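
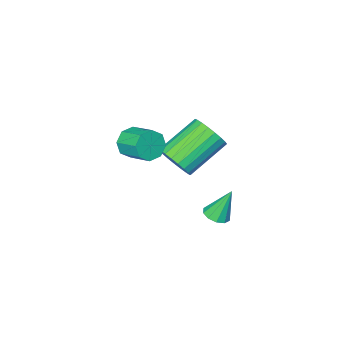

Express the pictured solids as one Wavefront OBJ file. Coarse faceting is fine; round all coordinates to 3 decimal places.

v 0.455 2.175 -1.869
v 0.886 2.186 -1.171
v -0.765 2.235 -0.153
v -1.195 2.225 -0.851
v 0.854 2.518 -1.239
v -0.797 2.568 -0.222
v 0.753 2.791 -1.417
v -0.898 2.841 -0.399
v 0.6 2.958 -1.672
v -1.051 3.008 -0.654
v 0.423 2.989 -1.961
v -1.228 3.039 -0.944
v 0.251 2.88 -2.235
v -1.4 2.929 -1.217
v 0.115 2.649 -2.445
v -1.536 2.698 -1.427
v 0.037 2.336 -2.556
v -1.614 2.385 -1.538
v 0.032 1.995 -2.547
v -1.619 2.044 -1.53
v 0.1 1.685 -2.422
v -1.551 1.735 -1.404
v 0.23 1.46 -2.201
v -1.421 1.51 -1.183
v 0.398 1.359 -1.922
v -1.253 1.409 -0.904
v 0.577 1.399 -1.634
v -1.074 1.448 -0.617
v 0.734 1.573 -1.387
v -0.917 1.623 -0.37
v 0.844 1.851 -1.223
v -0.807 1.901 -0.206
v 2.555 2.432 0.427
v 2.832 2.22 0.999
v 2.761 3.275 1.425
v 2.485 3.488 0.853
v 3.181 2.38 0.66
v 3.11 3.435 1.086
v 3.165 2.571 0.185
v 3.094 3.626 0.611
v 2.791 2.681 -0.149
v 2.72 3.736 0.277
v 2.279 2.645 -0.145
v 2.208 3.7 0.281
v 1.93 2.485 0.194
v 1.859 3.54 0.62
v 1.946 2.294 0.669
v 1.875 3.349 1.095
v 2.32 2.184 1.003
v 2.249 3.239 1.429
v -0.508 3.499 -4.491
v 0.013 3.651 -4.355
v -0.952 3.821 -3.149
v -0.151 3.93 -4.477
v -0.452 4.044 -4.604
v -0.775 3.95 -4.688
v -0.995 3.684 -4.697
v -1.03 3.346 -4.627
v -0.865 3.067 -4.505
v -0.564 2.953 -4.378
v -0.242 3.047 -4.294
v -0.021 3.314 -4.286
f 2 1 5
f 2 5 3
f 3 5 6
f 3 6 4
f 5 1 7
f 5 7 6
f 6 7 8
f 6 8 4
f 7 1 9
f 7 9 8
f 8 9 10
f 8 10 4
f 9 1 11
f 9 11 10
f 10 11 12
f 10 12 4
f 11 1 13
f 11 13 12
f 12 13 14
f 12 14 4
f 13 1 15
f 13 15 14
f 14 15 16
f 14 16 4
f 15 1 17
f 15 17 16
f 16 17 18
f 16 18 4
f 17 1 19
f 17 19 18
f 18 19 20
f 18 20 4
f 19 1 21
f 19 21 20
f 20 21 22
f 20 22 4
f 21 1 23
f 21 23 22
f 22 23 24
f 22 24 4
f 23 1 25
f 23 25 24
f 24 25 26
f 24 26 4
f 25 1 27
f 25 27 26
f 26 27 28
f 26 28 4
f 27 1 29
f 27 29 28
f 28 29 30
f 28 30 4
f 29 1 31
f 29 31 30
f 30 31 32
f 30 32 4
f 31 1 2
f 31 2 32
f 32 2 3
f 32 3 4
f 34 33 37
f 34 37 35
f 35 37 38
f 35 38 36
f 37 33 39
f 37 39 38
f 38 39 40
f 38 40 36
f 39 33 41
f 39 41 40
f 40 41 42
f 40 42 36
f 41 33 43
f 41 43 42
f 42 43 44
f 42 44 36
f 43 33 45
f 43 45 44
f 44 45 46
f 44 46 36
f 45 33 47
f 45 47 46
f 46 47 48
f 46 48 36
f 47 33 49
f 47 49 48
f 48 49 50
f 48 50 36
f 49 33 34
f 49 34 50
f 50 34 35
f 50 35 36
f 52 51 54
f 52 54 53
f 54 51 55
f 54 55 53
f 55 51 56
f 55 56 53
f 56 51 57
f 56 57 53
f 57 51 58
f 57 58 53
f 58 51 59
f 58 59 53
f 59 51 60
f 59 60 53
f 60 51 61
f 60 61 53
f 61 51 62
f 61 62 53
f 62 51 52
f 62 52 53



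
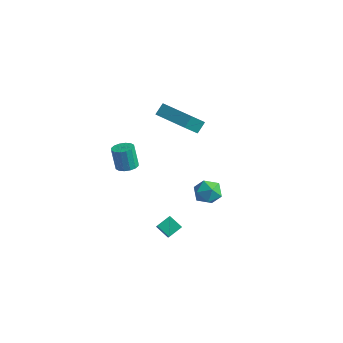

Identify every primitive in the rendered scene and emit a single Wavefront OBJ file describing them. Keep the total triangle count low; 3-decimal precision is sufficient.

v -2.994 -2.21 0.923
v -2.46 -1.884 1.054
v -2.811 -1.843 2.388
v -3.346 -2.17 2.257
v -2.687 -1.652 0.987
v -3.039 -1.611 2.321
v -2.997 -1.571 0.903
v -3.349 -1.53 2.236
v -3.306 -1.661 0.824
v -3.658 -1.62 2.158
v -3.532 -1.898 0.772
v -3.883 -1.857 2.106
v -3.613 -2.219 0.76
v -3.965 -2.178 2.094
v -3.529 -2.537 0.792
v -3.88 -2.496 2.126
v -3.301 -2.769 0.859
v -3.653 -2.728 2.193
v -2.991 -2.85 0.944
v -3.343 -2.809 2.277
v -2.682 -2.76 1.022
v -3.034 -2.719 2.356
v -2.457 -2.523 1.074
v -2.808 -2.482 2.408
v -2.375 -2.202 1.086
v -2.727 -2.161 2.42
v -3.101 1.233 2.675
v -3.165 0.241 3.703
v -3.102 1.823 3.244
v -3.167 0.831 4.272
v -0.953 1.169 2.748
v -1.018 0.177 3.776
v -0.955 1.759 3.317
v -1.019 0.767 4.345
v -0.869 -2.174 -2.96
v -0.67 -1.376 -2.526
v -1.647 -1.412 -4.005
v -1.447 -0.614 -3.572
v -0.073 -2.086 -3.488
v 0.127 -1.288 -3.055
v -0.85 -1.324 -4.534
v -0.651 -0.526 -4.1
v -1.703 3.877 -4.353
v -1.017 3.336 -4.08
v -2.683 2.864 -3.9
v -1.997 2.323 -3.627
v -2.17 3.103 -3.181
v -1.564 3.729 -3.461
v -2.136 2.471 -4.519
v -1.53 3.097 -4.799
v -1.285 2.467 -4.183
v -1.306 2.858 -3.356
v -2.394 3.342 -4.624
v -2.415 3.733 -3.797
f 2 1 5
f 2 5 3
f 3 5 6
f 3 6 4
f 5 1 7
f 5 7 6
f 6 7 8
f 6 8 4
f 7 1 9
f 7 9 8
f 8 9 10
f 8 10 4
f 9 1 11
f 9 11 10
f 10 11 12
f 10 12 4
f 11 1 13
f 11 13 12
f 12 13 14
f 12 14 4
f 13 1 15
f 13 15 14
f 14 15 16
f 14 16 4
f 15 1 17
f 15 17 16
f 16 17 18
f 16 18 4
f 17 1 19
f 17 19 18
f 18 19 20
f 18 20 4
f 19 1 21
f 19 21 20
f 20 21 22
f 20 22 4
f 21 1 23
f 21 23 22
f 22 23 24
f 22 24 4
f 23 1 25
f 23 25 24
f 24 25 26
f 24 26 4
f 25 1 2
f 25 2 26
f 26 2 3
f 26 3 4
f 28 30 27
f 31 28 27
f 27 30 29
f 29 31 27
f 28 34 30
f 32 28 31
f 32 34 28
f 30 34 29
f 33 31 29
f 29 34 33
f 33 32 31
f 34 32 33
f 36 38 35
f 39 36 35
f 35 38 37
f 37 39 35
f 36 42 38
f 40 36 39
f 40 42 36
f 38 42 37
f 41 39 37
f 37 42 41
f 41 40 39
f 42 40 41
f 43 54 48
f 43 48 44
f 43 44 50
f 43 50 53
f 43 53 54
f 44 48 52
f 48 54 47
f 54 53 45
f 53 50 49
f 50 44 51
f 46 52 47
f 46 47 45
f 46 45 49
f 46 49 51
f 46 51 52
f 47 52 48
f 45 47 54
f 49 45 53
f 51 49 50
f 52 51 44



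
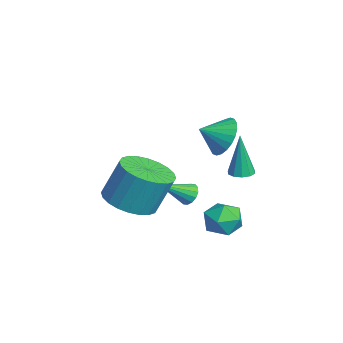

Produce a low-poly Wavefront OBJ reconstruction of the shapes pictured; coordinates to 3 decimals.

v -0.693 1.566 -3.546
v -0.313 1.436 -3.892
v -0.387 0.354 -2.754
v -0.187 1.591 -3.703
v -0.198 1.739 -3.472
v -0.34 1.841 -3.262
v -0.578 1.869 -3.127
v -0.846 1.816 -3.105
v -1.073 1.696 -3.201
v -1.199 1.541 -3.389
v -1.188 1.393 -3.62
v -1.045 1.291 -3.831
v -0.808 1.263 -3.965
v -0.54 1.316 -3.988
v 2.431 2.988 -3.595
v 2.942 2.789 -2.957
v 1.798 1.791 -3.463
v 2.309 1.592 -2.825
v 1.736 2.2 -2.731
v 2.127 2.94 -2.812
v 2.613 1.64 -3.608
v 3.004 2.38 -3.689
v 3.054 1.956 -2.965
v 2.512 2.302 -2.423
v 2.228 2.278 -3.997
v 1.686 2.624 -3.455
v 1.659 -1.025 -2.352
v 2.301 -1.86 -2.036
v 2.384 -1.19 -0.433
v 1.741 -0.355 -0.748
v 2.593 -1.576 -2.17
v 2.676 -0.906 -0.566
v 2.743 -1.207 -2.332
v 2.826 -0.537 -0.728
v 2.728 -0.811 -2.496
v 2.811 -0.141 -0.893
v 2.55 -0.448 -2.639
v 2.633 0.222 -1.035
v 2.236 -0.172 -2.738
v 2.319 0.498 -1.134
v 1.834 -0.026 -2.778
v 1.917 0.644 -1.174
v 1.406 -0.032 -2.753
v 1.489 0.637 -1.15
v 1.016 -0.19 -2.667
v 1.099 0.48 -1.064
v 0.724 -0.474 -2.534
v 0.807 0.196 -0.93
v 0.574 -0.843 -2.372
v 0.657 -0.173 -0.768
v 0.589 -1.239 -2.207
v 0.672 -0.569 -0.604
v 0.767 -1.602 -2.065
v 0.85 -0.932 -0.461
v 1.081 -1.878 -1.966
v 1.164 -1.208 -0.362
v 1.483 -2.024 -1.926
v 1.566 -1.354 -0.322
v 1.911 -2.017 -1.95
v 1.994 -1.348 -0.347
v 1.986 3.019 -1.039
v 2.35 2.661 -1.036
v 1.914 2.961 0.819
v 2.49 2.943 -1.022
v 2.438 3.254 -1.014
v 2.213 3.475 -1.016
v 1.902 3.521 -1.027
v 1.622 3.376 -1.042
v 1.482 3.094 -1.056
v 1.534 2.784 -1.064
v 1.759 2.563 -1.062
v 2.07 2.516 -1.051
v 2.835 2.188 1.3
v 3.289 1.863 0.607
v 2.925 1.292 1.78
v 3.545 1.993 0.801
v 3.694 2.152 1.072
v 3.712 2.317 1.377
v 3.597 2.462 1.67
v 3.365 2.566 1.907
v 3.053 2.612 2.052
v 2.707 2.593 2.082
v 2.381 2.513 1.994
v 2.124 2.383 1.799
v 1.976 2.224 1.529
v 1.958 2.059 1.224
v 2.073 1.914 0.931
v 2.305 1.81 0.694
v 2.617 1.764 0.549
v 2.963 1.783 0.518
f 2 1 4
f 2 4 3
f 4 1 5
f 4 5 3
f 5 1 6
f 5 6 3
f 6 1 7
f 6 7 3
f 7 1 8
f 7 8 3
f 8 1 9
f 8 9 3
f 9 1 10
f 9 10 3
f 10 1 11
f 10 11 3
f 11 1 12
f 11 12 3
f 12 1 13
f 12 13 3
f 13 1 14
f 13 14 3
f 14 1 2
f 14 2 3
f 15 26 20
f 15 20 16
f 15 16 22
f 15 22 25
f 15 25 26
f 16 20 24
f 20 26 19
f 26 25 17
f 25 22 21
f 22 16 23
f 18 24 19
f 18 19 17
f 18 17 21
f 18 21 23
f 18 23 24
f 19 24 20
f 17 19 26
f 21 17 25
f 23 21 22
f 24 23 16
f 28 27 31
f 28 31 29
f 29 31 32
f 29 32 30
f 31 27 33
f 31 33 32
f 32 33 34
f 32 34 30
f 33 27 35
f 33 35 34
f 34 35 36
f 34 36 30
f 35 27 37
f 35 37 36
f 36 37 38
f 36 38 30
f 37 27 39
f 37 39 38
f 38 39 40
f 38 40 30
f 39 27 41
f 39 41 40
f 40 41 42
f 40 42 30
f 41 27 43
f 41 43 42
f 42 43 44
f 42 44 30
f 43 27 45
f 43 45 44
f 44 45 46
f 44 46 30
f 45 27 47
f 45 47 46
f 46 47 48
f 46 48 30
f 47 27 49
f 47 49 48
f 48 49 50
f 48 50 30
f 49 27 51
f 49 51 50
f 50 51 52
f 50 52 30
f 51 27 53
f 51 53 52
f 52 53 54
f 52 54 30
f 53 27 55
f 53 55 54
f 54 55 56
f 54 56 30
f 55 27 57
f 55 57 56
f 56 57 58
f 56 58 30
f 57 27 59
f 57 59 58
f 58 59 60
f 58 60 30
f 59 27 28
f 59 28 60
f 60 28 29
f 60 29 30
f 62 61 64
f 62 64 63
f 64 61 65
f 64 65 63
f 65 61 66
f 65 66 63
f 66 61 67
f 66 67 63
f 67 61 68
f 67 68 63
f 68 61 69
f 68 69 63
f 69 61 70
f 69 70 63
f 70 61 71
f 70 71 63
f 71 61 72
f 71 72 63
f 72 61 62
f 72 62 63
f 74 73 76
f 74 76 75
f 76 73 77
f 76 77 75
f 77 73 78
f 77 78 75
f 78 73 79
f 78 79 75
f 79 73 80
f 79 80 75
f 80 73 81
f 80 81 75
f 81 73 82
f 81 82 75
f 82 73 83
f 82 83 75
f 83 73 84
f 83 84 75
f 84 73 85
f 84 85 75
f 85 73 86
f 85 86 75
f 86 73 87
f 86 87 75
f 87 73 88
f 87 88 75
f 88 73 89
f 88 89 75
f 89 73 90
f 89 90 75
f 90 73 74
f 90 74 75



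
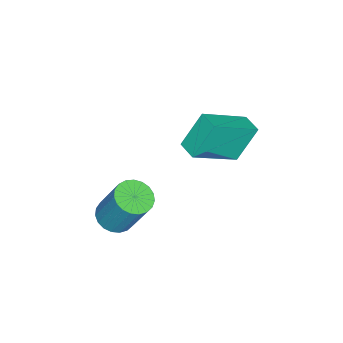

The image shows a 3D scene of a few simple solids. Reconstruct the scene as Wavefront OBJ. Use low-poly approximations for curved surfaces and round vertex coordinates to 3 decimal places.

v 1.129 -4.248 -3.553
v 1.835 -4.065 -3.729
v 2.057 -3.189 -1.922
v 1.351 -3.372 -1.747
v 1.676 -3.816 -3.83
v 1.898 -2.94 -2.023
v 1.423 -3.642 -3.883
v 1.645 -2.766 -2.077
v 1.119 -3.573 -3.88
v 1.341 -2.697 -2.073
v 0.817 -3.62 -3.819
v 1.038 -2.744 -2.013
v 0.569 -3.776 -3.713
v 0.79 -2.9 -1.907
v 0.417 -4.014 -3.58
v 0.639 -3.138 -1.773
v 0.389 -4.292 -3.441
v 0.61 -3.416 -1.635
v 0.489 -4.562 -3.322
v 0.71 -3.686 -1.516
v 0.699 -4.779 -3.243
v 0.921 -3.903 -1.437
v 0.984 -4.903 -3.218
v 1.206 -4.027 -1.411
v 1.294 -4.914 -3.251
v 1.516 -4.038 -1.444
v 1.576 -4.81 -3.336
v 1.797 -3.934 -1.529
v 1.78 -4.609 -3.458
v 2.001 -3.733 -1.651
v 1.872 -4.345 -3.597
v 2.093 -3.469 -1.791
v -3.857 -1.342 -1.198
v -2.362 -2.438 -0.033
v -3.36 -0.664 -1.198
v -1.865 -1.761 -0.034
v -3.155 -1.859 -2.586
v -1.66 -2.956 -1.422
v -2.658 -1.182 -2.587
v -1.163 -2.278 -1.422
f 2 1 5
f 2 5 3
f 3 5 6
f 3 6 4
f 5 1 7
f 5 7 6
f 6 7 8
f 6 8 4
f 7 1 9
f 7 9 8
f 8 9 10
f 8 10 4
f 9 1 11
f 9 11 10
f 10 11 12
f 10 12 4
f 11 1 13
f 11 13 12
f 12 13 14
f 12 14 4
f 13 1 15
f 13 15 14
f 14 15 16
f 14 16 4
f 15 1 17
f 15 17 16
f 16 17 18
f 16 18 4
f 17 1 19
f 17 19 18
f 18 19 20
f 18 20 4
f 19 1 21
f 19 21 20
f 20 21 22
f 20 22 4
f 21 1 23
f 21 23 22
f 22 23 24
f 22 24 4
f 23 1 25
f 23 25 24
f 24 25 26
f 24 26 4
f 25 1 27
f 25 27 26
f 26 27 28
f 26 28 4
f 27 1 29
f 27 29 28
f 28 29 30
f 28 30 4
f 29 1 31
f 29 31 30
f 30 31 32
f 30 32 4
f 31 1 2
f 31 2 32
f 32 2 3
f 32 3 4
f 34 36 33
f 37 34 33
f 33 36 35
f 35 37 33
f 34 40 36
f 38 34 37
f 38 40 34
f 36 40 35
f 39 37 35
f 35 40 39
f 39 38 37
f 40 38 39



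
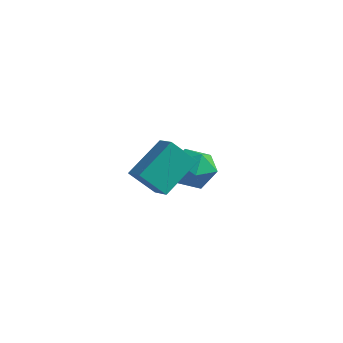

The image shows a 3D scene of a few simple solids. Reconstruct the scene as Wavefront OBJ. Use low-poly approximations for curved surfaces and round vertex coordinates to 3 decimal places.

v 1.69 -4.101 1.331
v 2.022 -2.517 2.4
v 2.531 -3.595 0.32
v 2.864 -2.011 1.389
v 2.536 -4.589 1.791
v 2.869 -3.005 2.86
v 3.378 -4.083 0.78
v 3.71 -2.499 1.849
v 0.662 1.208 -0.507
v 1.508 1.78 -0.869
v 1.052 -0.08 -1.631
v 1.898 0.492 -1.993
v 1.912 0.079 -0.992
v 1.671 0.875 -0.298
v 0.889 0.825 -2.202
v 0.648 1.621 -1.508
v 1.647 1.543 -1.917
v 2.28 1.082 -1.169
v 0.28 0.618 -1.331
v 0.913 0.157 -0.583
f 2 4 1
f 5 2 1
f 1 4 3
f 3 5 1
f 2 8 4
f 6 2 5
f 6 8 2
f 4 8 3
f 7 5 3
f 3 8 7
f 7 6 5
f 8 6 7
f 9 20 14
f 9 14 10
f 9 10 16
f 9 16 19
f 9 19 20
f 10 14 18
f 14 20 13
f 20 19 11
f 19 16 15
f 16 10 17
f 12 18 13
f 12 13 11
f 12 11 15
f 12 15 17
f 12 17 18
f 13 18 14
f 11 13 20
f 15 11 19
f 17 15 16
f 18 17 10



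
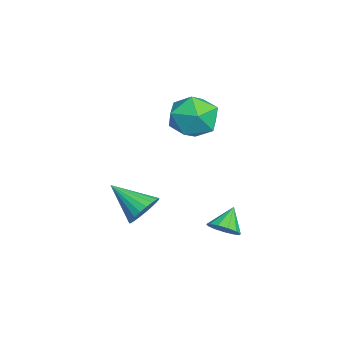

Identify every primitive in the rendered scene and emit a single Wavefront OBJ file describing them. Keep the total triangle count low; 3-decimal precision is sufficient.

v -0.608 1.111 4.594
v 0.005 0.925 3.519
v -1.405 -0.745 4.461
v -0.792 -0.931 3.386
v -0.159 -0.859 4.463
v 0.334 0.288 4.545
v -1.734 -0.108 3.435
v -1.241 1.039 3.517
v -0.69 0.171 2.803
v 0.283 -0.293 3.438
v -1.683 0.473 4.542
v -0.71 0.009 5.177
v 1.97 1.377 -1.276
v 2.566 1.549 -0.837
v 1.19 1.803 -0.384
v 2.486 1.897 -1.073
v 2.242 2.08 -1.374
v 1.912 2.039 -1.644
v 1.6 1.789 -1.797
v 1.406 1.407 -1.784
v 1.391 1.016 -1.611
v 1.56 0.74 -1.331
v 1.859 0.665 -1.034
v 2.194 0.817 -0.813
v 2.457 1.146 -0.74
v 2.195 -1.88 -0.05
v 2.639 -2.485 -0.529
v 1.405 -3.3 1.01
v 2.878 -2.413 -0.255
v 2.998 -2.249 0.055
v 2.98 -2.022 0.346
v 2.826 -1.769 0.569
v 2.562 -1.537 0.685
v 2.236 -1.363 0.673
v 1.902 -1.279 0.537
v 1.619 -1.299 0.3
v 1.436 -1.419 0.002
v 1.384 -1.619 -0.305
v 1.472 -1.864 -0.568
v 1.685 -2.112 -0.741
v 1.987 -2.32 -0.795
v 2.324 -2.452 -0.72
f 1 12 6
f 1 6 2
f 1 2 8
f 1 8 11
f 1 11 12
f 2 6 10
f 6 12 5
f 12 11 3
f 11 8 7
f 8 2 9
f 4 10 5
f 4 5 3
f 4 3 7
f 4 7 9
f 4 9 10
f 5 10 6
f 3 5 12
f 7 3 11
f 9 7 8
f 10 9 2
f 14 13 16
f 14 16 15
f 16 13 17
f 16 17 15
f 17 13 18
f 17 18 15
f 18 13 19
f 18 19 15
f 19 13 20
f 19 20 15
f 20 13 21
f 20 21 15
f 21 13 22
f 21 22 15
f 22 13 23
f 22 23 15
f 23 13 24
f 23 24 15
f 24 13 25
f 24 25 15
f 25 13 14
f 25 14 15
f 27 26 29
f 27 29 28
f 29 26 30
f 29 30 28
f 30 26 31
f 30 31 28
f 31 26 32
f 31 32 28
f 32 26 33
f 32 33 28
f 33 26 34
f 33 34 28
f 34 26 35
f 34 35 28
f 35 26 36
f 35 36 28
f 36 26 37
f 36 37 28
f 37 26 38
f 37 38 28
f 38 26 39
f 38 39 28
f 39 26 40
f 39 40 28
f 40 26 41
f 40 41 28
f 41 26 42
f 41 42 28
f 42 26 27
f 42 27 28



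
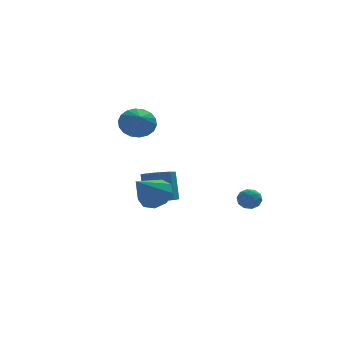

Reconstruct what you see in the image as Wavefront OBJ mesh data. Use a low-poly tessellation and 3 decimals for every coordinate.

v -1.168 0.949 2.514
v -0.635 1.467 3.284
v -1.332 -0.149 3.366
v -1.087 1.596 3.363
v -1.554 1.596 3.273
v -1.946 1.469 3.034
v -2.183 1.238 2.691
v -2.219 0.95 2.313
v -2.047 0.663 1.975
v -1.701 0.431 1.744
v -1.249 0.303 1.665
v -0.782 0.302 1.754
v -0.39 0.43 1.994
v -0.153 0.66 2.336
v -0.117 0.948 2.714
v -0.289 1.236 3.052
v 3.935 -3.023 -2.249
v 4.3 -3.636 -2.383
v 3.08 -3.644 -1.737
v 3.445 -4.257 -1.871
v 3.7 -3.782 -1.385
v 4.228 -3.399 -1.701
v 3.152 -3.881 -2.419
v 3.68 -3.498 -2.735
v 3.816 -4.166 -2.488
v 4.154 -4.105 -1.849
v 3.226 -3.175 -2.271
v 3.564 -3.114 -1.632
v 4.192 -3.275 -2.361
v 3.188 -4.005 -1.759
v 3.337 -3.726 -1.473
v 3.552 -4.086 -1.552
v 4.15 -3.136 -1.96
v 4.364 -3.496 -2.039
v 4.012 -3.582 -1.452
v 3.016 -3.784 -2.081
v 3.23 -4.144 -2.16
v 3.828 -3.194 -2.568
v 4.043 -3.554 -2.647
v 3.368 -3.698 -2.668
v 4.122 -3.947 -2.502
v 3.62 -4.312 -2.2
v 3.448 -4.091 -2.522
v 3.758 -3.866 -2.708
v 4.321 -3.911 -2.126
v 3.819 -4.276 -1.825
v 3.968 -3.997 -1.539
v 4.279 -3.771 -1.725
v 4.037 -4.223 -2.188
v 3.561 -3.004 -2.295
v 3.059 -3.369 -1.994
v 3.101 -3.509 -2.395
v 3.412 -3.283 -2.581
v 3.76 -2.968 -1.92
v 3.258 -3.333 -1.618
v 3.622 -3.414 -1.412
v 3.932 -3.189 -1.598
v 3.343 -3.057 -1.932
v -1.369 -2.968 -1.288
v -0.83 -2.459 -0.503
v -2.691 -3.752 0.128
v -1.367 -2.024 -0.764
v -1.905 -2.031 -1.27
v -2.192 -2.476 -1.785
v -2.094 -3.152 -2.067
v -1.656 -3.742 -1.985
v -1.085 -3.97 -1.576
v -0.645 -3.729 -1.033
v -0.545 -3.133 -0.609
v 0.869 3.112 -4.588
v 1.817 2.758 -4.455
v 1.898 3.655 -2.658
v 0.951 4.008 -2.792
v 1.836 3.382 -4.767
v 1.918 4.279 -2.97
v 1.403 3.879 -4.996
v 1.485 4.776 -3.199
v 0.72 4.017 -5.034
v 0.802 4.914 -3.237
v 0.107 3.732 -4.863
v 0.189 4.628 -3.066
v -0.15 3.156 -4.564
v -0.068 4.053 -2.767
v 0.07 2.559 -4.277
v 0.152 3.456 -2.48
v 0.664 2.221 -4.135
v 0.746 3.118 -2.338
v 1.354 2.3 -4.205
v 1.435 3.197 -2.408
f 2 1 4
f 2 4 3
f 4 1 5
f 4 5 3
f 5 1 6
f 5 6 3
f 6 1 7
f 6 7 3
f 7 1 8
f 7 8 3
f 8 1 9
f 8 9 3
f 9 1 10
f 9 10 3
f 10 1 11
f 10 11 3
f 11 1 12
f 11 12 3
f 12 1 13
f 12 13 3
f 13 1 14
f 13 14 3
f 14 1 15
f 14 15 3
f 15 1 16
f 15 16 3
f 16 1 2
f 16 2 3
f 17 54 33
f 54 28 57
f 33 57 22
f 54 57 33
f 17 33 29
f 33 22 34
f 29 34 18
f 33 34 29
f 17 29 38
f 29 18 39
f 38 39 24
f 29 39 38
f 17 38 50
f 38 24 53
f 50 53 27
f 38 53 50
f 17 50 54
f 50 27 58
f 54 58 28
f 50 58 54
f 18 34 45
f 34 22 48
f 45 48 26
f 34 48 45
f 22 57 35
f 57 28 56
f 35 56 21
f 57 56 35
f 28 58 55
f 58 27 51
f 55 51 19
f 58 51 55
f 27 53 52
f 53 24 40
f 52 40 23
f 53 40 52
f 24 39 44
f 39 18 41
f 44 41 25
f 39 41 44
f 20 46 32
f 46 26 47
f 32 47 21
f 46 47 32
f 20 32 30
f 32 21 31
f 30 31 19
f 32 31 30
f 20 30 37
f 30 19 36
f 37 36 23
f 30 36 37
f 20 37 42
f 37 23 43
f 42 43 25
f 37 43 42
f 20 42 46
f 42 25 49
f 46 49 26
f 42 49 46
f 21 47 35
f 47 26 48
f 35 48 22
f 47 48 35
f 19 31 55
f 31 21 56
f 55 56 28
f 31 56 55
f 23 36 52
f 36 19 51
f 52 51 27
f 36 51 52
f 25 43 44
f 43 23 40
f 44 40 24
f 43 40 44
f 26 49 45
f 49 25 41
f 45 41 18
f 49 41 45
f 60 59 62
f 60 62 61
f 62 59 63
f 62 63 61
f 63 59 64
f 63 64 61
f 64 59 65
f 64 65 61
f 65 59 66
f 65 66 61
f 66 59 67
f 66 67 61
f 67 59 68
f 67 68 61
f 68 59 69
f 68 69 61
f 69 59 60
f 69 60 61
f 71 70 74
f 71 74 72
f 72 74 75
f 72 75 73
f 74 70 76
f 74 76 75
f 75 76 77
f 75 77 73
f 76 70 78
f 76 78 77
f 77 78 79
f 77 79 73
f 78 70 80
f 78 80 79
f 79 80 81
f 79 81 73
f 80 70 82
f 80 82 81
f 81 82 83
f 81 83 73
f 82 70 84
f 82 84 83
f 83 84 85
f 83 85 73
f 84 70 86
f 84 86 85
f 85 86 87
f 85 87 73
f 86 70 88
f 86 88 87
f 87 88 89
f 87 89 73
f 88 70 71
f 88 71 89
f 89 71 72
f 89 72 73



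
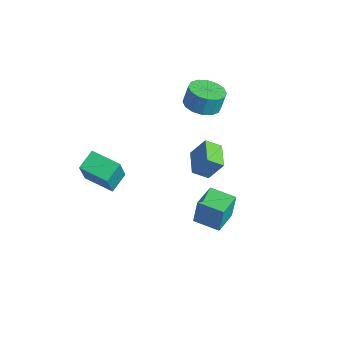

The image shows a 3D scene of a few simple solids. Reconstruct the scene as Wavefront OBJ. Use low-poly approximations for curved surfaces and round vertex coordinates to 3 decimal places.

v -2.8 2.663 1.704
v -1.873 3.089 1.563
v -1.853 3.423 2.694
v -2.78 2.997 2.836
v -2.221 3.478 1.454
v -2.202 3.812 2.585
v -2.725 3.648 1.412
v -2.706 3.982 2.544
v -3.249 3.554 1.449
v -3.229 3.888 2.58
v -3.652 3.222 1.554
v -3.632 3.556 2.685
v -3.827 2.739 1.699
v -3.807 3.073 2.831
v -3.727 2.237 1.846
v -3.707 2.571 2.977
v -3.378 1.848 1.955
v -3.359 2.182 3.086
v -2.874 1.678 1.996
v -2.855 2.012 3.128
v -2.351 1.772 1.96
v -2.331 2.106 3.091
v -1.948 2.104 1.855
v -1.928 2.438 2.986
v -1.773 2.587 1.709
v -1.753 2.921 2.841
v 1.286 -0.544 -3.039
v 1.307 -0.309 -1.548
v 0.484 0.78 -3.236
v 0.505 1.015 -1.745
v 2.555 0.205 -3.175
v 2.576 0.44 -1.684
v 1.753 1.529 -3.372
v 1.774 1.764 -1.881
v -2.182 2.739 -4.283
v -2.589 1.938 -3.683
v -3.561 3.54 -4.148
v -3.968 2.739 -3.549
v -1.692 3.381 -3.091
v -2.099 2.58 -2.492
v -3.071 4.182 -2.957
v -3.478 3.381 -2.357
v -4.075 -3.762 -2.228
v -3.431 -4.441 -0.359
v -4.496 -2.73 -1.707
v -3.852 -3.409 0.161
v -2.548 -3.011 -2.481
v -1.904 -3.69 -0.613
v -2.969 -1.979 -1.961
v -2.325 -2.658 -0.092
f 2 1 5
f 2 5 3
f 3 5 6
f 3 6 4
f 5 1 7
f 5 7 6
f 6 7 8
f 6 8 4
f 7 1 9
f 7 9 8
f 8 9 10
f 8 10 4
f 9 1 11
f 9 11 10
f 10 11 12
f 10 12 4
f 11 1 13
f 11 13 12
f 12 13 14
f 12 14 4
f 13 1 15
f 13 15 14
f 14 15 16
f 14 16 4
f 15 1 17
f 15 17 16
f 16 17 18
f 16 18 4
f 17 1 19
f 17 19 18
f 18 19 20
f 18 20 4
f 19 1 21
f 19 21 20
f 20 21 22
f 20 22 4
f 21 1 23
f 21 23 22
f 22 23 24
f 22 24 4
f 23 1 25
f 23 25 24
f 24 25 26
f 24 26 4
f 25 1 2
f 25 2 26
f 26 2 3
f 26 3 4
f 28 30 27
f 31 28 27
f 27 30 29
f 29 31 27
f 28 34 30
f 32 28 31
f 32 34 28
f 30 34 29
f 33 31 29
f 29 34 33
f 33 32 31
f 34 32 33
f 36 38 35
f 39 36 35
f 35 38 37
f 37 39 35
f 36 42 38
f 40 36 39
f 40 42 36
f 38 42 37
f 41 39 37
f 37 42 41
f 41 40 39
f 42 40 41
f 44 46 43
f 47 44 43
f 43 46 45
f 45 47 43
f 44 50 46
f 48 44 47
f 48 50 44
f 46 50 45
f 49 47 45
f 45 50 49
f 49 48 47
f 50 48 49



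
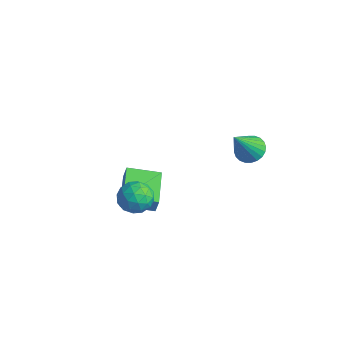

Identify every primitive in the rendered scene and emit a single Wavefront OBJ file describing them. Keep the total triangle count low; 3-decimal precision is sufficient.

v -0.108 -2.274 -4.052
v 0.106 -2.239 -3.272
v -1.467 -1.075 -3.731
v -1.252 -1.04 -2.951
v 0.852 -1.1 -4.369
v 1.067 -1.065 -3.589
v -0.506 0.099 -4.048
v -0.292 0.134 -3.268
v 1.926 3.203 -1.755
v 2.578 3.507 -1.631
v 2.134 2.097 -0.125
v 2.406 3.685 -1.489
v 2.161 3.788 -1.387
v 1.88 3.803 -1.341
v 1.606 3.726 -1.358
v 1.381 3.57 -1.436
v 1.239 3.358 -1.562
v 1.201 3.122 -1.717
v 1.274 2.898 -1.878
v 1.446 2.721 -2.02
v 1.691 2.618 -2.122
v 1.972 2.603 -2.168
v 2.246 2.68 -2.151
v 2.471 2.836 -2.073
v 2.613 3.048 -1.947
v 2.651 3.284 -1.792
v 1.884 -2.212 -2.581
v 2.203 -2.528 -1.87
v 0.637 -2.592 -2.19
v 0.956 -2.908 -1.479
v 0.947 -2.076 -1.603
v 1.718 -1.841 -1.844
v 1.122 -3.279 -2.216
v 1.893 -3.044 -2.457
v 1.732 -3.187 -1.644
v 1.625 -2.444 -1.265
v 1.215 -2.676 -2.795
v 1.108 -1.933 -2.416
v 2.153 -2.336 -2.26
v 0.687 -2.784 -1.8
v 0.682 -2.295 -1.873
v 0.87 -2.48 -1.455
v 1.868 -1.933 -2.245
v 2.056 -2.119 -1.827
v 1.317 -1.853 -1.67
v 0.784 -3.001 -2.233
v 0.972 -3.187 -1.815
v 1.97 -2.64 -2.605
v 2.158 -2.825 -2.187
v 1.523 -3.267 -2.39
v 2.064 -2.91 -1.709
v 1.331 -3.133 -1.479
v 1.428 -3.351 -1.912
v 1.881 -3.213 -2.055
v 2.001 -2.473 -1.487
v 1.268 -2.697 -1.257
v 1.263 -2.208 -1.329
v 1.715 -2.069 -1.471
v 1.724 -2.861 -1.354
v 1.572 -2.423 -2.803
v 0.839 -2.647 -2.573
v 1.125 -3.051 -2.589
v 1.577 -2.912 -2.731
v 1.509 -1.987 -2.581
v 0.776 -2.21 -2.351
v 0.959 -1.907 -2.005
v 1.412 -1.769 -2.148
v 1.116 -2.259 -2.706
f 2 4 1
f 5 2 1
f 1 4 3
f 3 5 1
f 2 8 4
f 6 2 5
f 6 8 2
f 4 8 3
f 7 5 3
f 3 8 7
f 7 6 5
f 8 6 7
f 10 9 12
f 10 12 11
f 12 9 13
f 12 13 11
f 13 9 14
f 13 14 11
f 14 9 15
f 14 15 11
f 15 9 16
f 15 16 11
f 16 9 17
f 16 17 11
f 17 9 18
f 17 18 11
f 18 9 19
f 18 19 11
f 19 9 20
f 19 20 11
f 20 9 21
f 20 21 11
f 21 9 22
f 21 22 11
f 22 9 23
f 22 23 11
f 23 9 24
f 23 24 11
f 24 9 25
f 24 25 11
f 25 9 26
f 25 26 11
f 26 9 10
f 26 10 11
f 27 64 43
f 64 38 67
f 43 67 32
f 64 67 43
f 27 43 39
f 43 32 44
f 39 44 28
f 43 44 39
f 27 39 48
f 39 28 49
f 48 49 34
f 39 49 48
f 27 48 60
f 48 34 63
f 60 63 37
f 48 63 60
f 27 60 64
f 60 37 68
f 64 68 38
f 60 68 64
f 28 44 55
f 44 32 58
f 55 58 36
f 44 58 55
f 32 67 45
f 67 38 66
f 45 66 31
f 67 66 45
f 38 68 65
f 68 37 61
f 65 61 29
f 68 61 65
f 37 63 62
f 63 34 50
f 62 50 33
f 63 50 62
f 34 49 54
f 49 28 51
f 54 51 35
f 49 51 54
f 30 56 42
f 56 36 57
f 42 57 31
f 56 57 42
f 30 42 40
f 42 31 41
f 40 41 29
f 42 41 40
f 30 40 47
f 40 29 46
f 47 46 33
f 40 46 47
f 30 47 52
f 47 33 53
f 52 53 35
f 47 53 52
f 30 52 56
f 52 35 59
f 56 59 36
f 52 59 56
f 31 57 45
f 57 36 58
f 45 58 32
f 57 58 45
f 29 41 65
f 41 31 66
f 65 66 38
f 41 66 65
f 33 46 62
f 46 29 61
f 62 61 37
f 46 61 62
f 35 53 54
f 53 33 50
f 54 50 34
f 53 50 54
f 36 59 55
f 59 35 51
f 55 51 28
f 59 51 55



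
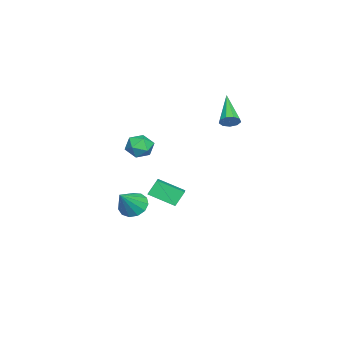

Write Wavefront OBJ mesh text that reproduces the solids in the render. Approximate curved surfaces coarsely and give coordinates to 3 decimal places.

v 0.524 -2.426 -3.293
v 1.154 -2.448 -3.892
v 1.696 -2.794 -2.047
v 1.13 -1.985 -3.734
v 0.914 -1.662 -3.435
v 0.574 -1.582 -3.091
v 0.218 -1.77 -2.811
v -0.041 -2.166 -2.685
v -0.121 -2.645 -2.751
v 0.004 -3.055 -2.99
v 0.294 -3.265 -3.324
v 0.657 -3.209 -3.649
v 0.978 -2.904 -3.861
v -0.696 2.439 2.866
v -0.461 2.697 3.329
v -2.364 1.821 4.054
v -0.694 2.953 3.135
v -0.928 2.968 2.815
v -1.053 2.736 2.519
v -1.011 2.365 2.385
v -0.821 2.029 2.476
v -0.573 1.884 2.749
v -0.382 1.999 3.077
v -0.338 2.32 3.306
v 2.954 -0.52 2.504
v 3.45 -0.941 2.986
v 2.97 -1.499 1.634
v 3.466 -1.92 2.116
v 2.698 -1.794 2.337
v 2.687 -1.189 2.875
v 3.733 -1.251 1.745
v 3.722 -0.646 2.283
v 3.931 -1.392 2.517
v 3.292 -1.728 2.883
v 3.128 -0.712 1.737
v 2.489 -1.048 2.103
v -2.725 -2.572 -3.894
v -3.175 -2.176 -3.007
v -2.826 -1.061 -4.62
v -3.275 -0.665 -3.734
v -1.485 -2.255 -3.406
v -1.934 -1.859 -2.52
v -1.585 -0.744 -4.133
v -2.035 -0.348 -3.246
f 2 1 4
f 2 4 3
f 4 1 5
f 4 5 3
f 5 1 6
f 5 6 3
f 6 1 7
f 6 7 3
f 7 1 8
f 7 8 3
f 8 1 9
f 8 9 3
f 9 1 10
f 9 10 3
f 10 1 11
f 10 11 3
f 11 1 12
f 11 12 3
f 12 1 13
f 12 13 3
f 13 1 2
f 13 2 3
f 15 14 17
f 15 17 16
f 17 14 18
f 17 18 16
f 18 14 19
f 18 19 16
f 19 14 20
f 19 20 16
f 20 14 21
f 20 21 16
f 21 14 22
f 21 22 16
f 22 14 23
f 22 23 16
f 23 14 24
f 23 24 16
f 24 14 15
f 24 15 16
f 25 36 30
f 25 30 26
f 25 26 32
f 25 32 35
f 25 35 36
f 26 30 34
f 30 36 29
f 36 35 27
f 35 32 31
f 32 26 33
f 28 34 29
f 28 29 27
f 28 27 31
f 28 31 33
f 28 33 34
f 29 34 30
f 27 29 36
f 31 27 35
f 33 31 32
f 34 33 26
f 38 40 37
f 41 38 37
f 37 40 39
f 39 41 37
f 38 44 40
f 42 38 41
f 42 44 38
f 40 44 39
f 43 41 39
f 39 44 43
f 43 42 41
f 44 42 43



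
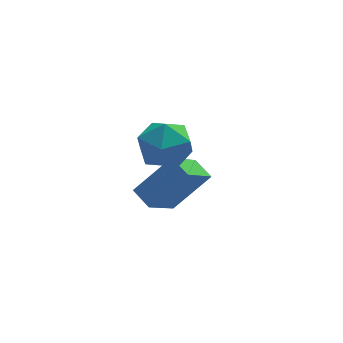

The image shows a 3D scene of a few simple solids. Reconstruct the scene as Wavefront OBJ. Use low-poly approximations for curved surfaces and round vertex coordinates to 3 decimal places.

v 2.226 -3.226 0.412
v 2.717 -2.881 1.288
v 3.143 -4.679 0.472
v 3.634 -4.334 1.348
v 2.604 -4.593 1.383
v 2.038 -3.695 1.346
v 3.822 -3.865 0.414
v 3.256 -2.967 0.377
v 3.703 -3.276 1.289
v 2.951 -3.726 1.888
v 2.909 -3.834 -0.128
v 2.157 -4.284 0.471
v 2.421 -3.571 -2.501
v 3.778 -3.456 -1.162
v 2.062 -2.79 -2.204
v 3.419 -2.675 -0.865
v 3.481 -2.645 -3.655
v 4.838 -2.53 -2.316
v 3.122 -1.864 -3.358
v 4.479 -1.749 -2.019
f 1 12 6
f 1 6 2
f 1 2 8
f 1 8 11
f 1 11 12
f 2 6 10
f 6 12 5
f 12 11 3
f 11 8 7
f 8 2 9
f 4 10 5
f 4 5 3
f 4 3 7
f 4 7 9
f 4 9 10
f 5 10 6
f 3 5 12
f 7 3 11
f 9 7 8
f 10 9 2
f 14 16 13
f 17 14 13
f 13 16 15
f 15 17 13
f 14 20 16
f 18 14 17
f 18 20 14
f 16 20 15
f 19 17 15
f 15 20 19
f 19 18 17
f 20 18 19



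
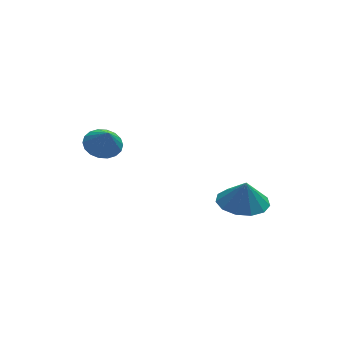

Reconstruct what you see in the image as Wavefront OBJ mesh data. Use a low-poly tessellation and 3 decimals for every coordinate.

v -3.511 1.012 -0.64
v -2.837 0.64 -0.952
v -3.389 0.428 0.32
v -2.697 0.939 -0.787
v -2.718 1.253 -0.593
v -2.896 1.519 -0.409
v -3.195 1.685 -0.27
v -3.557 1.717 -0.205
v -3.91 1.61 -0.225
v -4.184 1.384 -0.328
v -4.324 1.085 -0.493
v -4.304 0.771 -0.686
v -4.126 0.505 -0.871
v -3.826 0.339 -1.01
v -3.464 0.307 -1.075
v -3.111 0.414 -1.054
v 1.233 -2.884 -2.32
v 2.294 -2.694 -2.387
v 1.327 -2.996 -1.16
v 2.028 -2.152 -2.313
v 1.509 -1.842 -2.242
v 0.902 -1.863 -2.195
v 0.401 -2.208 -2.188
v 0.164 -2.768 -2.223
v 0.266 -3.364 -2.289
v 0.676 -3.808 -2.365
v 1.262 -3.958 -2.427
v 1.84 -3.767 -2.455
v 2.224 -3.296 -2.44
f 2 1 4
f 2 4 3
f 4 1 5
f 4 5 3
f 5 1 6
f 5 6 3
f 6 1 7
f 6 7 3
f 7 1 8
f 7 8 3
f 8 1 9
f 8 9 3
f 9 1 10
f 9 10 3
f 10 1 11
f 10 11 3
f 11 1 12
f 11 12 3
f 12 1 13
f 12 13 3
f 13 1 14
f 13 14 3
f 14 1 15
f 14 15 3
f 15 1 16
f 15 16 3
f 16 1 2
f 16 2 3
f 18 17 20
f 18 20 19
f 20 17 21
f 20 21 19
f 21 17 22
f 21 22 19
f 22 17 23
f 22 23 19
f 23 17 24
f 23 24 19
f 24 17 25
f 24 25 19
f 25 17 26
f 25 26 19
f 26 17 27
f 26 27 19
f 27 17 28
f 27 28 19
f 28 17 29
f 28 29 19
f 29 17 18
f 29 18 19



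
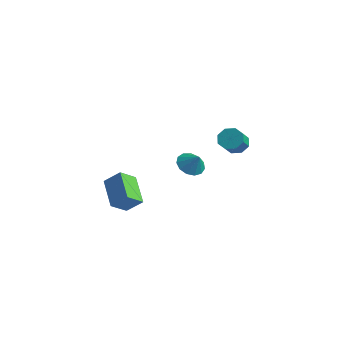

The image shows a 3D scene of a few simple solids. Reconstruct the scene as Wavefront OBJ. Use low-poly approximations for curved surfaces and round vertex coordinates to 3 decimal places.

v -1.991 1.274 1.164
v -1.362 0.905 0.637
v -1.289 1.226 2.036
v -1.294 1.407 0.61
v -1.448 1.866 0.759
v -1.774 2.138 1.037
v -2.169 2.136 1.355
v -2.507 1.86 1.613
v -2.682 1.398 1.728
v -2.637 0.896 1.664
v -2.387 0.515 1.442
v -2.012 0.375 1.131
v -1.63 0.52 0.831
v -3.698 -3.957 1.311
v -2.869 -3.499 2.142
v -3.511 -2.927 0.557
v -2.682 -2.469 1.388
v -2.198 -4.931 0.352
v -1.369 -4.473 1.183
v -2.011 -3.901 -0.402
v -1.182 -3.443 0.429
v -0.891 3.903 2.26
v -0.294 3.707 1.765
v 0.128 2.721 2.665
v -0.469 2.917 3.16
v -0.133 4.141 2.166
v 0.289 3.155 3.066
v -0.416 4.436 2.622
v 0.006 3.45 3.521
v -0.978 4.418 2.866
v -0.556 3.432 3.765
v -1.488 4.099 2.755
v -1.066 3.113 3.655
v -1.649 3.665 2.354
v -1.227 2.679 3.254
v -1.366 3.37 1.899
v -0.944 2.384 2.798
v -0.804 3.388 1.655
v -0.382 2.402 2.554
f 2 1 4
f 2 4 3
f 4 1 5
f 4 5 3
f 5 1 6
f 5 6 3
f 6 1 7
f 6 7 3
f 7 1 8
f 7 8 3
f 8 1 9
f 8 9 3
f 9 1 10
f 9 10 3
f 10 1 11
f 10 11 3
f 11 1 12
f 11 12 3
f 12 1 13
f 12 13 3
f 13 1 2
f 13 2 3
f 15 17 14
f 18 15 14
f 14 17 16
f 16 18 14
f 15 21 17
f 19 15 18
f 19 21 15
f 17 21 16
f 20 18 16
f 16 21 20
f 20 19 18
f 21 19 20
f 23 22 26
f 23 26 24
f 24 26 27
f 24 27 25
f 26 22 28
f 26 28 27
f 27 28 29
f 27 29 25
f 28 22 30
f 28 30 29
f 29 30 31
f 29 31 25
f 30 22 32
f 30 32 31
f 31 32 33
f 31 33 25
f 32 22 34
f 32 34 33
f 33 34 35
f 33 35 25
f 34 22 36
f 34 36 35
f 35 36 37
f 35 37 25
f 36 22 38
f 36 38 37
f 37 38 39
f 37 39 25
f 38 22 23
f 38 23 39
f 39 23 24
f 39 24 25



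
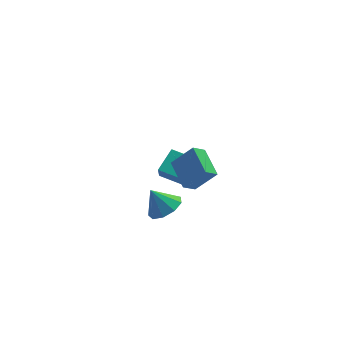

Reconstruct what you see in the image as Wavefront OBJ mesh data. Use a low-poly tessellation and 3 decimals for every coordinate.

v 0.562 -3.551 2.188
v -0.181 -3.821 2.817
v 0.364 -1.769 2.722
v -0.379 -2.04 3.35
v 1.719 -3.8 3.45
v 0.976 -4.071 4.078
v 1.521 -2.019 3.983
v 0.778 -2.289 4.612
v 1.852 3.012 -4.121
v 1.693 2.644 -3.194
v 0.55 4.158 -3.89
v 0.391 3.79 -2.963
v 2.969 4.15 -3.477
v 2.81 3.782 -2.55
v 1.667 5.296 -3.246
v 1.508 4.928 -2.319
v -0.79 -2.362 -0.246
v 0.163 -2.062 0.165
v -1.49 -1.878 1.026
v -0.137 -1.503 -0.213
v -0.742 -1.345 -0.607
v -1.369 -1.664 -0.831
v -1.726 -2.309 -0.782
v -1.644 -2.979 -0.481
v -1.163 -3.361 -0.071
v -0.507 -3.275 0.258
v 0.017 -2.762 0.351
f 2 4 1
f 5 2 1
f 1 4 3
f 3 5 1
f 2 8 4
f 6 2 5
f 6 8 2
f 4 8 3
f 7 5 3
f 3 8 7
f 7 6 5
f 8 6 7
f 10 12 9
f 13 10 9
f 9 12 11
f 11 13 9
f 10 16 12
f 14 10 13
f 14 16 10
f 12 16 11
f 15 13 11
f 11 16 15
f 15 14 13
f 16 14 15
f 18 17 20
f 18 20 19
f 20 17 21
f 20 21 19
f 21 17 22
f 21 22 19
f 22 17 23
f 22 23 19
f 23 17 24
f 23 24 19
f 24 17 25
f 24 25 19
f 25 17 26
f 25 26 19
f 26 17 27
f 26 27 19
f 27 17 18
f 27 18 19



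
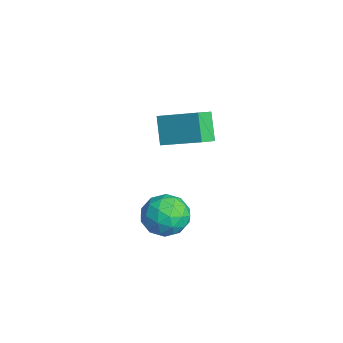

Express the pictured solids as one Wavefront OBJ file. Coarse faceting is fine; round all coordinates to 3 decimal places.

v -1.466 0.641 -0.342
v -0.263 2.019 0.465
v -1.959 1.306 -0.744
v -0.755 2.685 0.064
v -0.625 0.575 -1.484
v 0.579 1.954 -0.676
v -1.117 1.241 -1.885
v 0.086 2.619 -1.078
v 2.996 0.561 -2.241
v 4.014 0.61 -2.189
v 3.086 -1.07 -2.471
v 4.104 -1.021 -2.419
v 3.542 -0.851 -1.585
v 3.486 0.157 -1.443
v 3.614 -0.617 -3.217
v 3.558 0.391 -3.075
v 4.395 -0.118 -2.792
v 4.351 -0.263 -1.784
v 2.749 -0.197 -2.876
v 2.705 -0.342 -1.868
v 3.497 0.729 -2.195
v 3.603 -1.189 -2.465
v 3.273 -1.089 -1.975
v 3.871 -1.06 -1.944
v 3.187 0.463 -1.756
v 3.785 0.491 -1.726
v 3.508 -0.368 -1.371
v 3.315 -0.951 -2.934
v 3.913 -0.923 -2.904
v 3.229 0.6 -2.716
v 3.827 0.629 -2.685
v 3.592 -0.092 -3.289
v 4.319 0.33 -2.519
v 4.372 -0.629 -2.654
v 4.084 -0.392 -3.123
v 4.052 0.201 -3.04
v 4.293 0.245 -1.926
v 4.346 -0.714 -2.061
v 4.016 -0.614 -1.571
v 3.983 -0.022 -1.487
v 4.518 -0.184 -2.281
v 2.754 0.254 -2.599
v 2.807 -0.705 -2.734
v 3.117 -0.438 -3.173
v 3.084 0.154 -3.089
v 2.728 0.169 -2.006
v 2.781 -0.79 -2.141
v 3.048 -0.661 -1.62
v 3.016 -0.068 -1.537
v 2.582 -0.276 -2.379
f 2 4 1
f 5 2 1
f 1 4 3
f 3 5 1
f 2 8 4
f 6 2 5
f 6 8 2
f 4 8 3
f 7 5 3
f 3 8 7
f 7 6 5
f 8 6 7
f 9 46 25
f 46 20 49
f 25 49 14
f 46 49 25
f 9 25 21
f 25 14 26
f 21 26 10
f 25 26 21
f 9 21 30
f 21 10 31
f 30 31 16
f 21 31 30
f 9 30 42
f 30 16 45
f 42 45 19
f 30 45 42
f 9 42 46
f 42 19 50
f 46 50 20
f 42 50 46
f 10 26 37
f 26 14 40
f 37 40 18
f 26 40 37
f 14 49 27
f 49 20 48
f 27 48 13
f 49 48 27
f 20 50 47
f 50 19 43
f 47 43 11
f 50 43 47
f 19 45 44
f 45 16 32
f 44 32 15
f 45 32 44
f 16 31 36
f 31 10 33
f 36 33 17
f 31 33 36
f 12 38 24
f 38 18 39
f 24 39 13
f 38 39 24
f 12 24 22
f 24 13 23
f 22 23 11
f 24 23 22
f 12 22 29
f 22 11 28
f 29 28 15
f 22 28 29
f 12 29 34
f 29 15 35
f 34 35 17
f 29 35 34
f 12 34 38
f 34 17 41
f 38 41 18
f 34 41 38
f 13 39 27
f 39 18 40
f 27 40 14
f 39 40 27
f 11 23 47
f 23 13 48
f 47 48 20
f 23 48 47
f 15 28 44
f 28 11 43
f 44 43 19
f 28 43 44
f 17 35 36
f 35 15 32
f 36 32 16
f 35 32 36
f 18 41 37
f 41 17 33
f 37 33 10
f 41 33 37



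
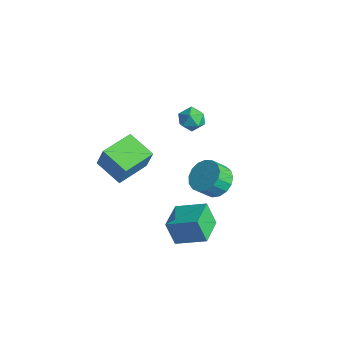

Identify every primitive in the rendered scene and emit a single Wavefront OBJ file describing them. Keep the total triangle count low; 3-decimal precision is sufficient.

v -3.652 -1.203 -2
v -3.071 -1.116 -0.512
v -4.196 0.802 -1.905
v -3.615 0.89 -0.417
v -2.025 -0.73 -2.663
v -1.444 -0.642 -1.175
v -2.569 1.276 -2.568
v -1.988 1.363 -1.08
v -1.233 3.897 1.965
v -0.513 3.715 1.57
v -1.387 2.585 2.29
v -0.667 2.403 1.895
v -0.654 2.847 2.609
v -0.559 3.659 2.408
v -1.341 2.641 1.452
v -1.246 3.453 1.251
v -0.58 2.939 1.253
v -0.155 3.066 1.968
v -1.745 3.234 1.892
v -1.32 3.361 2.607
v 1.31 3.384 -1.783
v 2.358 3.314 -1.749
v 2.277 2.525 -0.902
v 1.23 2.596 -0.937
v 2.25 3.678 -1.42
v 2.17 2.89 -0.573
v 1.928 3.975 -1.174
v 1.847 3.187 -0.327
v 1.464 4.137 -1.068
v 1.383 3.348 -0.221
v 0.965 4.126 -1.125
v 0.884 3.337 -0.279
v 0.545 3.945 -1.334
v 0.464 3.157 -0.487
v 0.3 3.636 -1.645
v 0.22 2.847 -0.799
v 0.287 3.269 -1.989
v 0.206 2.48 -1.142
v 0.508 2.929 -2.285
v 0.427 2.14 -1.438
v 0.913 2.692 -2.466
v 0.832 1.904 -1.619
v 1.409 2.615 -2.491
v 1.328 1.826 -1.644
v 1.882 2.713 -2.354
v 1.802 1.925 -1.507
v 2.225 2.966 -2.086
v 2.144 2.177 -1.239
v 3.461 -0.529 -3.335
v 2.96 -0.816 -1.951
v 2.264 0.793 -3.495
v 1.763 0.505 -2.11
v 4.677 0.655 -2.65
v 4.176 0.367 -1.265
v 3.48 1.976 -2.809
v 2.979 1.689 -1.425
f 2 4 1
f 5 2 1
f 1 4 3
f 3 5 1
f 2 8 4
f 6 2 5
f 6 8 2
f 4 8 3
f 7 5 3
f 3 8 7
f 7 6 5
f 8 6 7
f 9 20 14
f 9 14 10
f 9 10 16
f 9 16 19
f 9 19 20
f 10 14 18
f 14 20 13
f 20 19 11
f 19 16 15
f 16 10 17
f 12 18 13
f 12 13 11
f 12 11 15
f 12 15 17
f 12 17 18
f 13 18 14
f 11 13 20
f 15 11 19
f 17 15 16
f 18 17 10
f 22 21 25
f 22 25 23
f 23 25 26
f 23 26 24
f 25 21 27
f 25 27 26
f 26 27 28
f 26 28 24
f 27 21 29
f 27 29 28
f 28 29 30
f 28 30 24
f 29 21 31
f 29 31 30
f 30 31 32
f 30 32 24
f 31 21 33
f 31 33 32
f 32 33 34
f 32 34 24
f 33 21 35
f 33 35 34
f 34 35 36
f 34 36 24
f 35 21 37
f 35 37 36
f 36 37 38
f 36 38 24
f 37 21 39
f 37 39 38
f 38 39 40
f 38 40 24
f 39 21 41
f 39 41 40
f 40 41 42
f 40 42 24
f 41 21 43
f 41 43 42
f 42 43 44
f 42 44 24
f 43 21 45
f 43 45 44
f 44 45 46
f 44 46 24
f 45 21 47
f 45 47 46
f 46 47 48
f 46 48 24
f 47 21 22
f 47 22 48
f 48 22 23
f 48 23 24
f 50 52 49
f 53 50 49
f 49 52 51
f 51 53 49
f 50 56 52
f 54 50 53
f 54 56 50
f 52 56 51
f 55 53 51
f 51 56 55
f 55 54 53
f 56 54 55



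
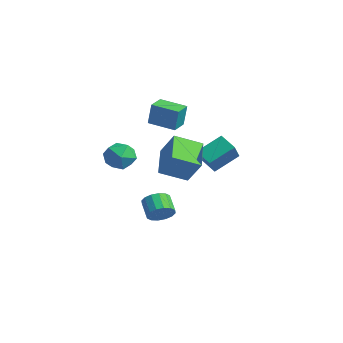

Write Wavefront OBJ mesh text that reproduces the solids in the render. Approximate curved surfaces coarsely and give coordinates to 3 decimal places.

v -3.668 -3.299 0.633
v -2.679 -3.007 0.135
v -2.761 -4.473 1.745
v -1.772 -4.181 1.247
v -2.326 -3.425 1.906
v -2.887 -2.7 1.219
v -2.553 -4.78 0.661
v -3.114 -4.055 -0.026
v -1.989 -3.922 0.152
v -1.849 -3.085 0.922
v -3.591 -4.395 0.958
v -3.451 -3.558 1.728
v -4.097 -1.086 2.692
v -3.812 -1.001 4.254
v -4.792 -0.086 2.764
v -4.507 -0.001 4.326
v -2.653 -0.059 2.374
v -2.368 0.026 3.936
v -3.348 0.941 2.446
v -3.063 1.026 4.008
v 1.243 -3.217 -2.433
v 1.762 -2.866 -1.83
v 0.737 -2.632 -1.083
v 0.217 -2.983 -1.687
v 1.646 -2.523 -2.098
v 0.621 -2.289 -1.351
v 1.422 -2.366 -2.455
v 0.396 -2.132 -1.708
v 1.149 -2.437 -2.807
v 0.124 -2.202 -2.06
v 0.902 -2.717 -3.058
v -0.123 -2.482 -2.312
v 0.746 -3.131 -3.142
v -0.279 -2.896 -2.396
v 0.723 -3.568 -3.037
v -0.302 -3.334 -2.29
v 0.839 -3.911 -2.769
v -0.186 -3.677 -2.022
v 1.064 -4.068 -2.412
v 0.038 -3.834 -1.665
v 1.336 -3.998 -2.06
v 0.311 -3.763 -1.313
v 1.583 -3.718 -1.808
v 0.558 -3.483 -1.062
v 1.739 -3.304 -1.724
v 0.714 -3.069 -0.978
v 0.575 -0.124 1.04
v 0.797 1.399 2.065
v 1.562 0.162 0.401
v 1.784 1.685 1.426
v 1.696 -1.145 2.314
v 1.918 0.378 3.339
v 2.683 -0.859 1.675
v 2.905 0.664 2.7
v 3.278 -4.538 1.886
v 1.694 -3.501 2.82
v 3.871 -2.993 1.178
v 2.288 -1.957 2.111
v 4.332 -4.263 3.369
v 2.749 -3.227 4.302
v 4.926 -2.719 2.66
v 3.342 -1.682 3.594
f 1 12 6
f 1 6 2
f 1 2 8
f 1 8 11
f 1 11 12
f 2 6 10
f 6 12 5
f 12 11 3
f 11 8 7
f 8 2 9
f 4 10 5
f 4 5 3
f 4 3 7
f 4 7 9
f 4 9 10
f 5 10 6
f 3 5 12
f 7 3 11
f 9 7 8
f 10 9 2
f 14 16 13
f 17 14 13
f 13 16 15
f 15 17 13
f 14 20 16
f 18 14 17
f 18 20 14
f 16 20 15
f 19 17 15
f 15 20 19
f 19 18 17
f 20 18 19
f 22 21 25
f 22 25 23
f 23 25 26
f 23 26 24
f 25 21 27
f 25 27 26
f 26 27 28
f 26 28 24
f 27 21 29
f 27 29 28
f 28 29 30
f 28 30 24
f 29 21 31
f 29 31 30
f 30 31 32
f 30 32 24
f 31 21 33
f 31 33 32
f 32 33 34
f 32 34 24
f 33 21 35
f 33 35 34
f 34 35 36
f 34 36 24
f 35 21 37
f 35 37 36
f 36 37 38
f 36 38 24
f 37 21 39
f 37 39 38
f 38 39 40
f 38 40 24
f 39 21 41
f 39 41 40
f 40 41 42
f 40 42 24
f 41 21 43
f 41 43 42
f 42 43 44
f 42 44 24
f 43 21 45
f 43 45 44
f 44 45 46
f 44 46 24
f 45 21 22
f 45 22 46
f 46 22 23
f 46 23 24
f 48 50 47
f 51 48 47
f 47 50 49
f 49 51 47
f 48 54 50
f 52 48 51
f 52 54 48
f 50 54 49
f 53 51 49
f 49 54 53
f 53 52 51
f 54 52 53
f 56 58 55
f 59 56 55
f 55 58 57
f 57 59 55
f 56 62 58
f 60 56 59
f 60 62 56
f 58 62 57
f 61 59 57
f 57 62 61
f 61 60 59
f 62 60 61



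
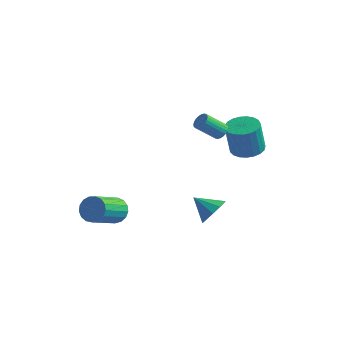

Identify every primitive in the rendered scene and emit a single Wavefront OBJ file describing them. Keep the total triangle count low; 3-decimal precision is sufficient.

v 2.465 -0.623 2.709
v 2.906 -0.753 2.971
v 2.097 -1.508 3.954
v 1.655 -1.377 3.691
v 2.854 -0.576 3.065
v 2.045 -1.331 4.048
v 2.743 -0.406 3.104
v 1.934 -1.161 4.087
v 2.59 -0.269 3.083
v 1.781 -1.024 4.066
v 2.417 -0.186 3.005
v 1.608 -0.941 3.988
v 2.252 -0.169 2.882
v 1.443 -0.924 3.865
v 2.119 -0.221 2.732
v 1.31 -0.976 3.715
v 2.039 -0.335 2.579
v 1.23 -1.089 3.562
v 2.023 -0.492 2.446
v 1.214 -1.247 3.429
v 2.075 -0.669 2.352
v 1.266 -1.424 3.335
v 2.186 -0.839 2.313
v 1.377 -1.594 3.296
v 2.339 -0.976 2.334
v 1.53 -1.731 3.317
v 2.512 -1.059 2.412
v 1.703 -1.814 3.395
v 2.677 -1.076 2.535
v 1.868 -1.831 3.518
v 2.81 -1.024 2.685
v 2.001 -1.779 3.668
v 2.89 -0.911 2.838
v 2.081 -1.665 3.821
v 3.826 -3.789 -1.153
v 4.278 -3.473 -0.417
v 2.654 -3.851 -0.407
v 4.072 -3.026 -0.702
v 3.773 -2.87 -1.159
v 3.493 -3.065 -1.614
v 3.34 -3.536 -1.893
v 3.373 -4.104 -1.89
v 3.579 -4.551 -1.605
v 3.878 -4.707 -1.147
v 4.158 -4.512 -0.692
v 4.311 -4.041 -0.413
v 3.024 1.314 0.501
v 3.839 1.797 0.651
v 3.672 1.49 2.549
v 2.856 1.006 2.399
v 3.566 2.087 0.674
v 3.399 1.78 2.572
v 3.198 2.243 0.667
v 3.031 1.936 2.565
v 2.801 2.238 0.631
v 2.634 1.931 2.529
v 2.442 2.074 0.573
v 2.275 1.766 2.471
v 2.183 1.778 0.502
v 2.016 1.471 2.4
v 2.07 1.402 0.431
v 1.903 1.094 2.329
v 2.122 1.01 0.372
v 1.955 0.703 2.27
v 2.329 0.671 0.336
v 2.162 0.364 2.234
v 2.657 0.443 0.328
v 2.49 0.136 2.226
v 3.048 0.366 0.35
v 2.881 0.059 2.248
v 3.435 0.452 0.398
v 3.268 0.145 2.296
v 3.751 0.688 0.464
v 3.583 0.38 2.362
v 3.94 1.031 0.536
v 3.773 0.724 2.434
v 3.972 1.424 0.602
v 3.805 1.116 2.5
v -2.784 -2.762 -4.044
v -2.135 -2.538 -3.543
v -2.388 -4.373 -2.394
v -3.036 -4.598 -2.896
v -2.46 -2.378 -3.358
v -2.713 -4.213 -2.21
v -2.86 -2.306 -3.331
v -3.113 -4.141 -2.183
v -3.242 -2.338 -3.467
v -3.495 -4.174 -2.319
v -3.519 -2.468 -3.736
v -3.772 -4.303 -2.587
v -3.627 -2.665 -4.075
v -3.88 -4.501 -2.926
v -3.543 -2.884 -4.407
v -3.796 -4.72 -3.258
v -3.284 -3.076 -4.656
v -3.537 -4.911 -3.507
v -2.911 -3.195 -4.764
v -3.164 -5.031 -3.616
v -2.508 -3.216 -4.708
v -2.761 -5.051 -3.56
v -2.169 -3.132 -4.5
v -2.422 -4.968 -3.352
v -1.97 -2.964 -4.187
v -2.223 -4.799 -3.039
v -1.958 -2.749 -3.842
v -2.211 -4.585 -2.693
f 2 1 5
f 2 5 3
f 3 5 6
f 3 6 4
f 5 1 7
f 5 7 6
f 6 7 8
f 6 8 4
f 7 1 9
f 7 9 8
f 8 9 10
f 8 10 4
f 9 1 11
f 9 11 10
f 10 11 12
f 10 12 4
f 11 1 13
f 11 13 12
f 12 13 14
f 12 14 4
f 13 1 15
f 13 15 14
f 14 15 16
f 14 16 4
f 15 1 17
f 15 17 16
f 16 17 18
f 16 18 4
f 17 1 19
f 17 19 18
f 18 19 20
f 18 20 4
f 19 1 21
f 19 21 20
f 20 21 22
f 20 22 4
f 21 1 23
f 21 23 22
f 22 23 24
f 22 24 4
f 23 1 25
f 23 25 24
f 24 25 26
f 24 26 4
f 25 1 27
f 25 27 26
f 26 27 28
f 26 28 4
f 27 1 29
f 27 29 28
f 28 29 30
f 28 30 4
f 29 1 31
f 29 31 30
f 30 31 32
f 30 32 4
f 31 1 33
f 31 33 32
f 32 33 34
f 32 34 4
f 33 1 2
f 33 2 34
f 34 2 3
f 34 3 4
f 36 35 38
f 36 38 37
f 38 35 39
f 38 39 37
f 39 35 40
f 39 40 37
f 40 35 41
f 40 41 37
f 41 35 42
f 41 42 37
f 42 35 43
f 42 43 37
f 43 35 44
f 43 44 37
f 44 35 45
f 44 45 37
f 45 35 46
f 45 46 37
f 46 35 36
f 46 36 37
f 48 47 51
f 48 51 49
f 49 51 52
f 49 52 50
f 51 47 53
f 51 53 52
f 52 53 54
f 52 54 50
f 53 47 55
f 53 55 54
f 54 55 56
f 54 56 50
f 55 47 57
f 55 57 56
f 56 57 58
f 56 58 50
f 57 47 59
f 57 59 58
f 58 59 60
f 58 60 50
f 59 47 61
f 59 61 60
f 60 61 62
f 60 62 50
f 61 47 63
f 61 63 62
f 62 63 64
f 62 64 50
f 63 47 65
f 63 65 64
f 64 65 66
f 64 66 50
f 65 47 67
f 65 67 66
f 66 67 68
f 66 68 50
f 67 47 69
f 67 69 68
f 68 69 70
f 68 70 50
f 69 47 71
f 69 71 70
f 70 71 72
f 70 72 50
f 71 47 73
f 71 73 72
f 72 73 74
f 72 74 50
f 73 47 75
f 73 75 74
f 74 75 76
f 74 76 50
f 75 47 77
f 75 77 76
f 76 77 78
f 76 78 50
f 77 47 48
f 77 48 78
f 78 48 49
f 78 49 50
f 80 79 83
f 80 83 81
f 81 83 84
f 81 84 82
f 83 79 85
f 83 85 84
f 84 85 86
f 84 86 82
f 85 79 87
f 85 87 86
f 86 87 88
f 86 88 82
f 87 79 89
f 87 89 88
f 88 89 90
f 88 90 82
f 89 79 91
f 89 91 90
f 90 91 92
f 90 92 82
f 91 79 93
f 91 93 92
f 92 93 94
f 92 94 82
f 93 79 95
f 93 95 94
f 94 95 96
f 94 96 82
f 95 79 97
f 95 97 96
f 96 97 98
f 96 98 82
f 97 79 99
f 97 99 98
f 98 99 100
f 98 100 82
f 99 79 101
f 99 101 100
f 100 101 102
f 100 102 82
f 101 79 103
f 101 103 102
f 102 103 104
f 102 104 82
f 103 79 105
f 103 105 104
f 104 105 106
f 104 106 82
f 105 79 80
f 105 80 106
f 106 80 81
f 106 81 82



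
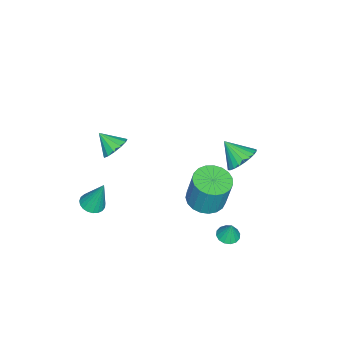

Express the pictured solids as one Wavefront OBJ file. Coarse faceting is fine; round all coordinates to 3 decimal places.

v 1.436 3.621 -2.892
v 1.969 3.946 -3.034
v 1.584 3.859 -1.788
v 1.725 4.17 -3.05
v 1.404 4.247 -3.023
v 1.091 4.156 -2.962
v 0.871 3.921 -2.882
v 0.802 3.607 -2.804
v 0.903 3.296 -2.751
v 1.147 3.072 -2.735
v 1.468 2.995 -2.762
v 1.781 3.086 -2.823
v 2.001 3.32 -2.903
v 2.07 3.635 -2.98
v -2.974 2.729 -0.965
v -2.253 2.193 -1.404
v -3.206 1.591 0.045
v -2.049 2.39 -1.136
v -1.986 2.638 -0.841
v -2.074 2.901 -0.566
v -2.298 3.137 -0.351
v -2.626 3.311 -0.23
v -3.006 3.396 -0.221
v -3.382 3.38 -0.325
v -3.696 3.265 -0.527
v -3.899 3.069 -0.795
v -3.962 2.82 -1.089
v -3.875 2.558 -1.365
v -3.65 2.322 -1.579
v -3.323 2.148 -1.7
v -2.942 2.062 -1.71
v -2.567 2.078 -1.605
v 1.366 -2.71 2.176
v 1.669 -2.246 2.794
v 1.214 -3.69 2.984
v 1.206 -2.177 2.791
v 0.794 -2.277 2.593
v 0.564 -2.514 2.262
v 0.589 -2.813 1.904
v 0.86 -3.08 1.632
v 1.292 -3.229 1.532
v 1.748 -3.214 1.637
v 2.082 -3.038 1.913
v 2.189 -2.758 2.272
v 2.035 -2.463 2.601
v 3.084 -3.327 -1.239
v 3.59 -3.794 -1.066
v 3.076 -2.633 0.659
v 3.749 -3.56 -1.151
v 3.793 -3.286 -1.251
v 3.714 -3.019 -1.349
v 3.527 -2.805 -1.427
v 3.263 -2.681 -1.474
v 2.968 -2.669 -1.479
v 2.693 -2.771 -1.443
v 2.486 -2.968 -1.372
v 2.382 -3.228 -1.278
v 2.4 -3.505 -1.176
v 2.536 -3.751 -1.086
v 2.766 -3.923 -1.022
v 3.052 -3.993 -0.995
v 3.343 -3.947 -1.011
v 3.588 3.159 2.416
v 4.458 3.658 2.233
v 4.623 4.079 4.16
v 3.752 3.581 4.344
v 4.17 3.965 2.19
v 4.335 4.387 4.117
v 3.78 4.134 2.186
v 3.945 4.556 4.114
v 3.358 4.134 2.223
v 3.523 4.556 4.15
v 2.975 3.965 2.292
v 3.14 4.387 4.22
v 2.698 3.657 2.383
v 2.863 4.079 4.311
v 2.575 3.263 2.48
v 2.74 3.685 4.408
v 2.627 2.851 2.566
v 2.792 3.273 4.493
v 2.845 2.492 2.626
v 3.01 2.914 4.553
v 3.191 2.249 2.649
v 3.356 2.67 4.577
v 3.606 2.162 2.633
v 3.771 2.584 4.56
v 4.018 2.249 2.579
v 4.183 2.671 4.506
v 4.355 2.492 2.496
v 4.52 2.914 4.424
v 4.56 2.851 2.4
v 4.725 3.273 4.328
v 4.596 3.264 2.307
v 4.761 3.685 4.235
f 2 1 4
f 2 4 3
f 4 1 5
f 4 5 3
f 5 1 6
f 5 6 3
f 6 1 7
f 6 7 3
f 7 1 8
f 7 8 3
f 8 1 9
f 8 9 3
f 9 1 10
f 9 10 3
f 10 1 11
f 10 11 3
f 11 1 12
f 11 12 3
f 12 1 13
f 12 13 3
f 13 1 14
f 13 14 3
f 14 1 2
f 14 2 3
f 16 15 18
f 16 18 17
f 18 15 19
f 18 19 17
f 19 15 20
f 19 20 17
f 20 15 21
f 20 21 17
f 21 15 22
f 21 22 17
f 22 15 23
f 22 23 17
f 23 15 24
f 23 24 17
f 24 15 25
f 24 25 17
f 25 15 26
f 25 26 17
f 26 15 27
f 26 27 17
f 27 15 28
f 27 28 17
f 28 15 29
f 28 29 17
f 29 15 30
f 29 30 17
f 30 15 31
f 30 31 17
f 31 15 32
f 31 32 17
f 32 15 16
f 32 16 17
f 34 33 36
f 34 36 35
f 36 33 37
f 36 37 35
f 37 33 38
f 37 38 35
f 38 33 39
f 38 39 35
f 39 33 40
f 39 40 35
f 40 33 41
f 40 41 35
f 41 33 42
f 41 42 35
f 42 33 43
f 42 43 35
f 43 33 44
f 43 44 35
f 44 33 45
f 44 45 35
f 45 33 34
f 45 34 35
f 47 46 49
f 47 49 48
f 49 46 50
f 49 50 48
f 50 46 51
f 50 51 48
f 51 46 52
f 51 52 48
f 52 46 53
f 52 53 48
f 53 46 54
f 53 54 48
f 54 46 55
f 54 55 48
f 55 46 56
f 55 56 48
f 56 46 57
f 56 57 48
f 57 46 58
f 57 58 48
f 58 46 59
f 58 59 48
f 59 46 60
f 59 60 48
f 60 46 61
f 60 61 48
f 61 46 62
f 61 62 48
f 62 46 47
f 62 47 48
f 64 63 67
f 64 67 65
f 65 67 68
f 65 68 66
f 67 63 69
f 67 69 68
f 68 69 70
f 68 70 66
f 69 63 71
f 69 71 70
f 70 71 72
f 70 72 66
f 71 63 73
f 71 73 72
f 72 73 74
f 72 74 66
f 73 63 75
f 73 75 74
f 74 75 76
f 74 76 66
f 75 63 77
f 75 77 76
f 76 77 78
f 76 78 66
f 77 63 79
f 77 79 78
f 78 79 80
f 78 80 66
f 79 63 81
f 79 81 80
f 80 81 82
f 80 82 66
f 81 63 83
f 81 83 82
f 82 83 84
f 82 84 66
f 83 63 85
f 83 85 84
f 84 85 86
f 84 86 66
f 85 63 87
f 85 87 86
f 86 87 88
f 86 88 66
f 87 63 89
f 87 89 88
f 88 89 90
f 88 90 66
f 89 63 91
f 89 91 90
f 90 91 92
f 90 92 66
f 91 63 93
f 91 93 92
f 92 93 94
f 92 94 66
f 93 63 64
f 93 64 94
f 94 64 65
f 94 65 66



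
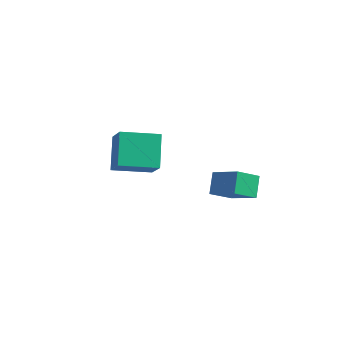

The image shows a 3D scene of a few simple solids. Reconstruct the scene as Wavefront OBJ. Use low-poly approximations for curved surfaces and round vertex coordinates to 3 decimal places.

v 1.714 -3.014 -2.892
v 1.301 -2.317 -1.913
v 2.056 -1.852 -3.574
v 1.643 -1.156 -2.595
v 3.257 -3.064 -2.205
v 2.844 -2.368 -1.226
v 3.599 -1.903 -2.887
v 3.186 -1.206 -1.908
v -3.396 -4.271 -2.772
v -4.218 -3.26 -1.229
v -2.146 -2.734 -3.114
v -2.968 -1.723 -1.571
v -2.232 -4.977 -1.689
v -3.054 -3.966 -0.146
v -0.982 -3.44 -2.031
v -1.804 -2.429 -0.488
f 2 4 1
f 5 2 1
f 1 4 3
f 3 5 1
f 2 8 4
f 6 2 5
f 6 8 2
f 4 8 3
f 7 5 3
f 3 8 7
f 7 6 5
f 8 6 7
f 10 12 9
f 13 10 9
f 9 12 11
f 11 13 9
f 10 16 12
f 14 10 13
f 14 16 10
f 12 16 11
f 15 13 11
f 11 16 15
f 15 14 13
f 16 14 15



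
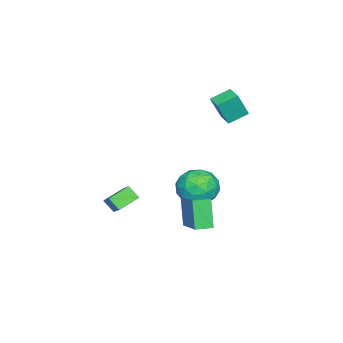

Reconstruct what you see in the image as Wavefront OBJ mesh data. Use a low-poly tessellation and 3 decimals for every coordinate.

v -0.657 0.703 -3.658
v -1.297 0.32 -1.997
v 0.786 1.868 -2.833
v 0.147 1.485 -1.173
v -0.067 -0.065 -3.607
v -0.706 -0.448 -1.947
v 1.377 1.1 -2.783
v 0.737 0.717 -1.122
v 1.607 -2.09 -1.194
v 1.497 -2.686 -0.584
v 2.572 -1.37 -0.316
v 2.462 -1.966 0.294
v 2.538 -2.754 -1.674
v 2.428 -3.35 -1.064
v 3.503 -2.034 -0.796
v 3.393 -2.63 -0.186
v -4.454 -0.238 -3.169
v -3.606 0.63 -2.91
v -3.154 -1.67 -2.63
v -2.306 -0.802 -2.371
v -3.316 -0.914 -1.659
v -4.12 -0.029 -1.992
v -2.64 -1.011 -3.548
v -3.444 -0.126 -3.881
v -2.485 0.152 -3.144
v -2.903 0.212 -1.977
v -3.857 -1.252 -3.563
v -4.275 -1.192 -2.396
v -4.144 0.321 -3.087
v -2.616 -1.361 -2.453
v -3.209 -1.427 -2.035
v -2.711 -0.917 -1.883
v -4.446 -0.066 -2.547
v -3.948 0.444 -2.395
v -3.777 -0.463 -1.66
v -2.812 -1.484 -3.145
v -2.314 -0.974 -2.993
v -4.049 -0.123 -3.657
v -3.551 0.387 -3.505
v -2.983 -0.577 -3.88
v -2.987 0.551 -3.072
v -2.223 -0.29 -2.756
v -2.419 -0.413 -3.447
v -2.892 0.106 -3.643
v -3.232 0.586 -2.386
v -2.468 -0.255 -2.07
v -3.062 -0.321 -1.651
v -3.534 0.199 -1.847
v -2.573 0.305 -2.524
v -4.292 -0.785 -3.47
v -3.528 -1.626 -3.154
v -3.226 -1.239 -3.693
v -3.698 -0.719 -3.889
v -4.537 -0.75 -2.784
v -3.773 -1.591 -2.468
v -3.868 -1.146 -1.897
v -4.341 -0.627 -2.093
v -4.187 -1.345 -3.016
v -4.426 1.45 3.088
v -3.96 1.004 4.531
v -3.732 2.098 3.065
v -3.267 1.653 4.508
v -3.673 0.627 2.592
v -3.208 0.182 4.035
v -2.98 1.276 2.569
v -2.514 0.83 4.012
f 2 4 1
f 5 2 1
f 1 4 3
f 3 5 1
f 2 8 4
f 6 2 5
f 6 8 2
f 4 8 3
f 7 5 3
f 3 8 7
f 7 6 5
f 8 6 7
f 10 12 9
f 13 10 9
f 9 12 11
f 11 13 9
f 10 16 12
f 14 10 13
f 14 16 10
f 12 16 11
f 15 13 11
f 11 16 15
f 15 14 13
f 16 14 15
f 17 54 33
f 54 28 57
f 33 57 22
f 54 57 33
f 17 33 29
f 33 22 34
f 29 34 18
f 33 34 29
f 17 29 38
f 29 18 39
f 38 39 24
f 29 39 38
f 17 38 50
f 38 24 53
f 50 53 27
f 38 53 50
f 17 50 54
f 50 27 58
f 54 58 28
f 50 58 54
f 18 34 45
f 34 22 48
f 45 48 26
f 34 48 45
f 22 57 35
f 57 28 56
f 35 56 21
f 57 56 35
f 28 58 55
f 58 27 51
f 55 51 19
f 58 51 55
f 27 53 52
f 53 24 40
f 52 40 23
f 53 40 52
f 24 39 44
f 39 18 41
f 44 41 25
f 39 41 44
f 20 46 32
f 46 26 47
f 32 47 21
f 46 47 32
f 20 32 30
f 32 21 31
f 30 31 19
f 32 31 30
f 20 30 37
f 30 19 36
f 37 36 23
f 30 36 37
f 20 37 42
f 37 23 43
f 42 43 25
f 37 43 42
f 20 42 46
f 42 25 49
f 46 49 26
f 42 49 46
f 21 47 35
f 47 26 48
f 35 48 22
f 47 48 35
f 19 31 55
f 31 21 56
f 55 56 28
f 31 56 55
f 23 36 52
f 36 19 51
f 52 51 27
f 36 51 52
f 25 43 44
f 43 23 40
f 44 40 24
f 43 40 44
f 26 49 45
f 49 25 41
f 45 41 18
f 49 41 45
f 60 62 59
f 63 60 59
f 59 62 61
f 61 63 59
f 60 66 62
f 64 60 63
f 64 66 60
f 62 66 61
f 65 63 61
f 61 66 65
f 65 64 63
f 66 64 65



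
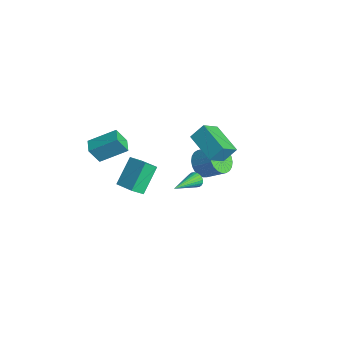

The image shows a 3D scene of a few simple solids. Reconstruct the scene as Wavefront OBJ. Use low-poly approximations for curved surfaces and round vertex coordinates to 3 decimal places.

v -0.548 -2.882 -1.632
v -0.519 -3.669 -0.908
v -1.372 -1.607 -0.21
v -1.342 -2.395 0.514
v 0.782 -2.465 -1.234
v 0.812 -3.253 -0.51
v -0.041 -1.191 0.188
v -0.012 -1.978 0.912
v -3.161 3.371 -4.229
v -2.324 3 -4.743
v -1.342 3.859 -3.766
v -2.179 4.229 -3.251
v -2.406 3.339 -4.958
v -1.425 4.198 -3.981
v -2.603 3.682 -5.062
v -1.622 4.541 -4.085
v -2.885 3.979 -5.039
v -1.904 4.838 -4.062
v -3.209 4.182 -4.893
v -2.228 5.041 -3.915
v -3.526 4.262 -4.646
v -2.545 5.121 -3.668
v -3.787 4.207 -4.335
v -2.806 5.066 -3.357
v -3.953 4.024 -4.008
v -2.971 4.883 -3.03
v -3.998 3.741 -3.714
v -3.016 4.6 -2.737
v -3.915 3.402 -3.499
v -2.934 4.261 -2.522
v -3.718 3.059 -3.395
v -2.737 3.918 -2.418
v -3.436 2.762 -3.418
v -2.455 3.621 -2.441
v -3.112 2.559 -3.565
v -2.131 3.418 -2.587
v -2.795 2.479 -3.812
v -1.814 3.338 -2.834
v -2.534 2.534 -4.123
v -1.553 3.393 -3.145
v -2.369 2.717 -4.45
v -1.387 3.576 -3.472
v 3.145 -0.155 1.406
v 3.425 -0.204 0.947
v 4.055 -1.965 2.154
v 3.558 -0.089 1.064
v 3.627 0.016 1.233
v 3.623 0.095 1.429
v 3.546 0.136 1.62
v 3.408 0.132 1.78
v 3.23 0.085 1.882
v 3.039 0.001 1.912
v 2.864 -0.107 1.864
v 2.732 -0.222 1.747
v 2.662 -0.326 1.578
v 2.667 -0.405 1.383
v 2.743 -0.446 1.191
v 2.881 -0.442 1.032
v 3.059 -0.395 0.929
v 3.25 -0.311 0.9
v -2.168 -4.091 1.053
v -2.346 -4.708 2.195
v -1.555 -2.476 2.02
v -1.733 -3.093 3.162
v -1.227 -4.427 1.018
v -1.405 -5.044 2.16
v -0.614 -2.812 1.985
v -0.792 -3.429 3.127
v 1.222 0.406 3.653
v 1.351 1.211 4.547
v 0.812 1.523 2.707
v 0.941 2.328 3.601
v 3.279 0.692 3.099
v 3.408 1.497 3.993
v 2.869 1.809 2.153
v 2.998 2.614 3.047
f 2 4 1
f 5 2 1
f 1 4 3
f 3 5 1
f 2 8 4
f 6 2 5
f 6 8 2
f 4 8 3
f 7 5 3
f 3 8 7
f 7 6 5
f 8 6 7
f 10 9 13
f 10 13 11
f 11 13 14
f 11 14 12
f 13 9 15
f 13 15 14
f 14 15 16
f 14 16 12
f 15 9 17
f 15 17 16
f 16 17 18
f 16 18 12
f 17 9 19
f 17 19 18
f 18 19 20
f 18 20 12
f 19 9 21
f 19 21 20
f 20 21 22
f 20 22 12
f 21 9 23
f 21 23 22
f 22 23 24
f 22 24 12
f 23 9 25
f 23 25 24
f 24 25 26
f 24 26 12
f 25 9 27
f 25 27 26
f 26 27 28
f 26 28 12
f 27 9 29
f 27 29 28
f 28 29 30
f 28 30 12
f 29 9 31
f 29 31 30
f 30 31 32
f 30 32 12
f 31 9 33
f 31 33 32
f 32 33 34
f 32 34 12
f 33 9 35
f 33 35 34
f 34 35 36
f 34 36 12
f 35 9 37
f 35 37 36
f 36 37 38
f 36 38 12
f 37 9 39
f 37 39 38
f 38 39 40
f 38 40 12
f 39 9 41
f 39 41 40
f 40 41 42
f 40 42 12
f 41 9 10
f 41 10 42
f 42 10 11
f 42 11 12
f 44 43 46
f 44 46 45
f 46 43 47
f 46 47 45
f 47 43 48
f 47 48 45
f 48 43 49
f 48 49 45
f 49 43 50
f 49 50 45
f 50 43 51
f 50 51 45
f 51 43 52
f 51 52 45
f 52 43 53
f 52 53 45
f 53 43 54
f 53 54 45
f 54 43 55
f 54 55 45
f 55 43 56
f 55 56 45
f 56 43 57
f 56 57 45
f 57 43 58
f 57 58 45
f 58 43 59
f 58 59 45
f 59 43 60
f 59 60 45
f 60 43 44
f 60 44 45
f 62 64 61
f 65 62 61
f 61 64 63
f 63 65 61
f 62 68 64
f 66 62 65
f 66 68 62
f 64 68 63
f 67 65 63
f 63 68 67
f 67 66 65
f 68 66 67
f 70 72 69
f 73 70 69
f 69 72 71
f 71 73 69
f 70 76 72
f 74 70 73
f 74 76 70
f 72 76 71
f 75 73 71
f 71 76 75
f 75 74 73
f 76 74 75

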